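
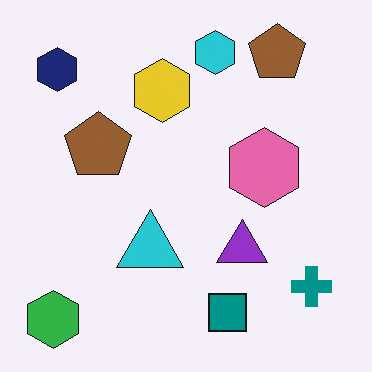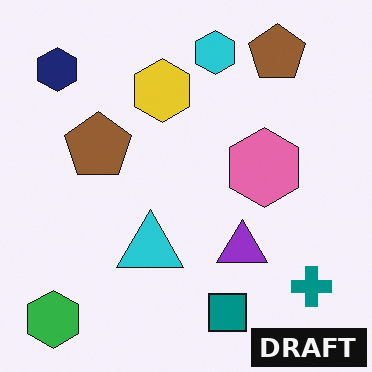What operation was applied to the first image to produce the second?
The image was watermarked with the text "DRAFT" in the lower-right corner.

A dark label reading "DRAFT" appears in the lower-right corner.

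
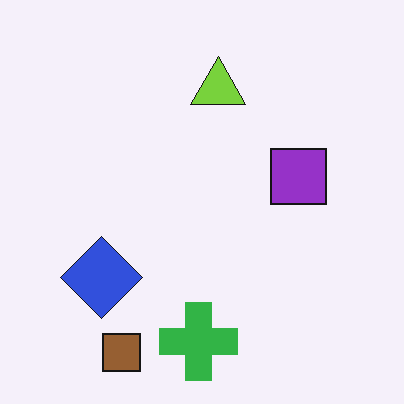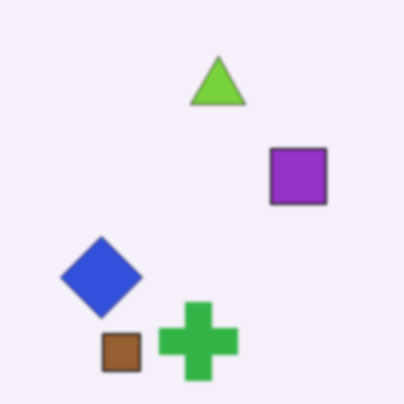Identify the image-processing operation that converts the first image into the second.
This is the original image slightly softened.

Shape edges and outlines are uniformly softened across the whole image.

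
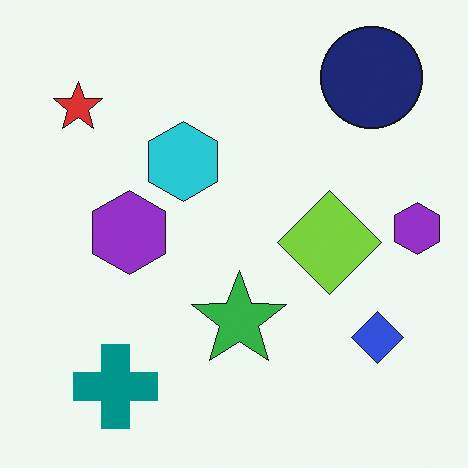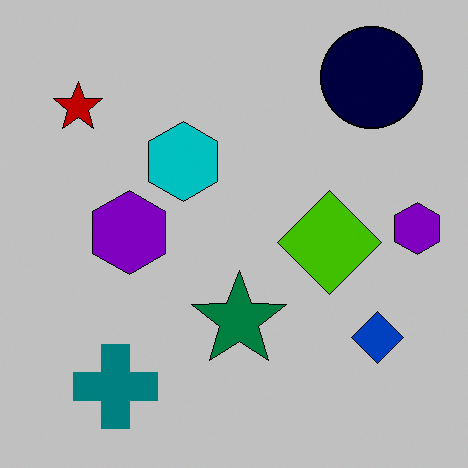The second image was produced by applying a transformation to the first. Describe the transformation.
The image was heavily posterized to just a handful of flat colors.

Each flat color has snapped to a coarser quantized level — most visibly, the near-white background has dropped to a flat grey.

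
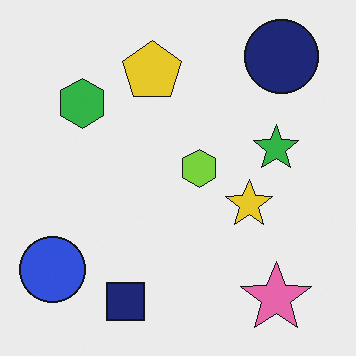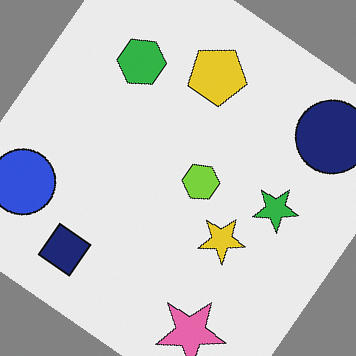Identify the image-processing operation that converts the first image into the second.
The second image is the first rotated clockwise by a large amount — several tens of degrees.

Every shape is tilted by the same angle and the image corners show triangular fill wedges — a whole-image rotation by a non-right angle.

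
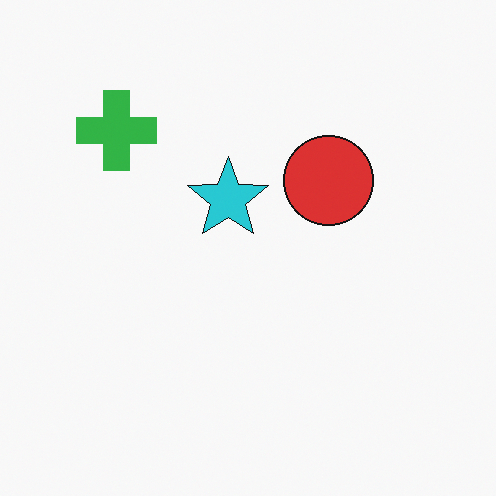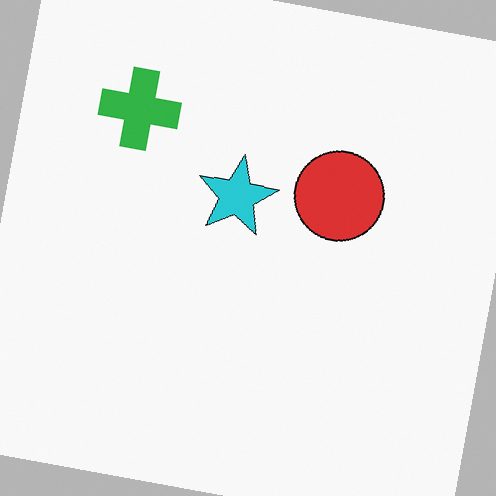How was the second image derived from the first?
The transformation is: rotated clockwise by a few degrees.

Every shape is tilted by the same angle and the image corners show triangular fill wedges — a whole-image rotation by a non-right angle.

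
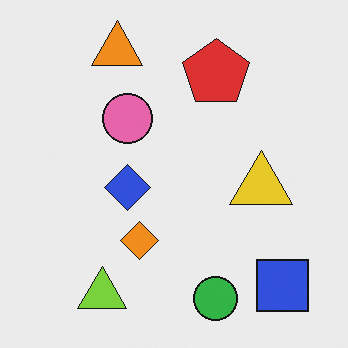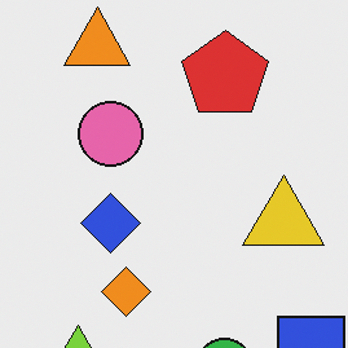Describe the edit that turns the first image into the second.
The image was cropped to a modestly smaller region and rescaled.

The visible shapes are larger and the field of view is narrower; shapes near the original edges may be partly or wholly outside the frame — a crop-and-rescale.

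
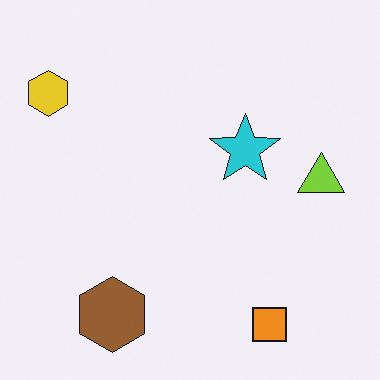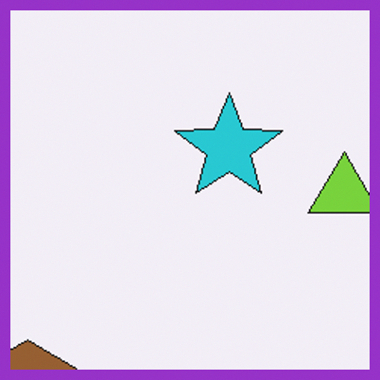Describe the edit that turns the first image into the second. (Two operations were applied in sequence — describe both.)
The second image is the first cropped slightly and scaled back up, then framed with a purple border.

The visible shapes are larger and the field of view is narrower; shapes near the original edges may be partly or wholly outside the frame — a crop-and-rescale. A solid purple frame runs around the edge of the second image, with the content slightly shrunk inside it.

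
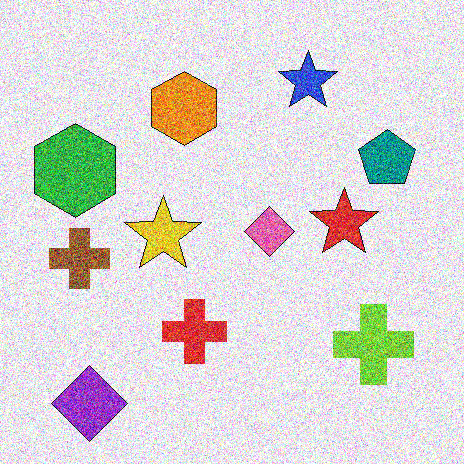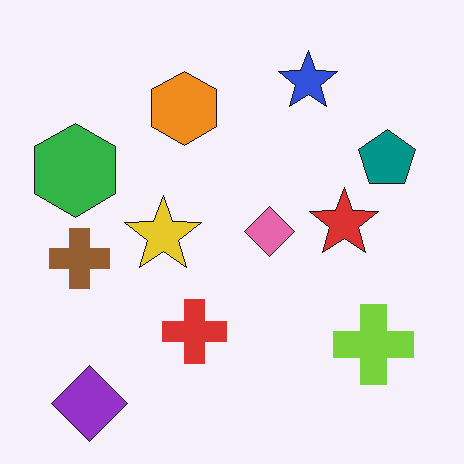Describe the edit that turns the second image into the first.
It was degraded with a thick layer of grain.

Random speckle covers the whole image, including the flat background.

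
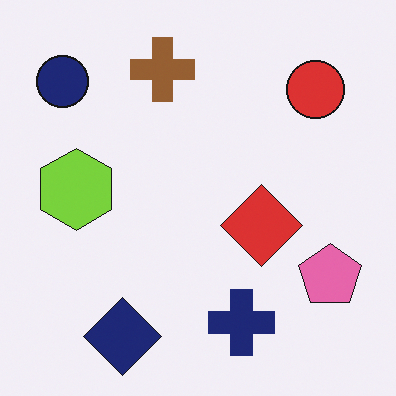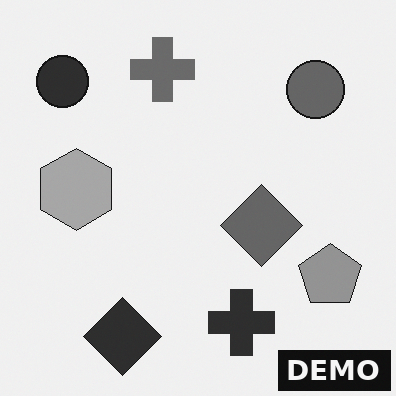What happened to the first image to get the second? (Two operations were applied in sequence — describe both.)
The second image is the first converted to grayscale, then watermarked with the text "DEMO" in the lower-right corner.

All color is removed — every shape is now a shade of grey. A dark label reading "DEMO" appears in the lower-right corner.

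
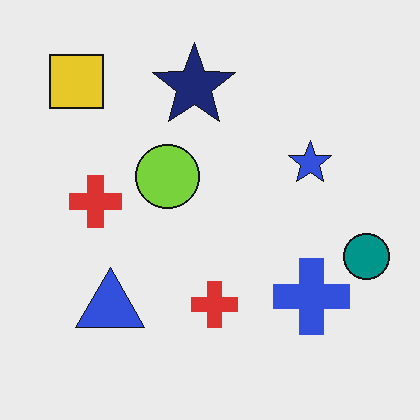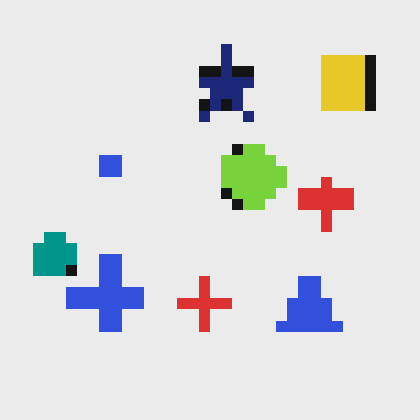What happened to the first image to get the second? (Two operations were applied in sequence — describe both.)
The image was flipped horizontally (left ↔ right), then heavily pixelated into large blocks.

The teal circle is in the right of the first image and the left of the second — shapes on opposite sides of the vertical midline have swapped in a mirror flip. Shapes are reduced to large square blocks; fine edges and outlines are lost — a downscale-then-upscale (mosaic) effect.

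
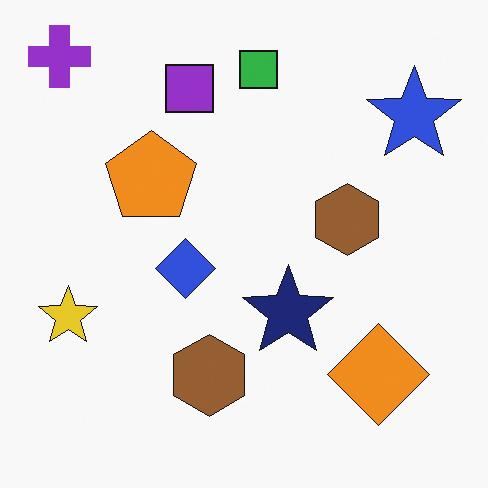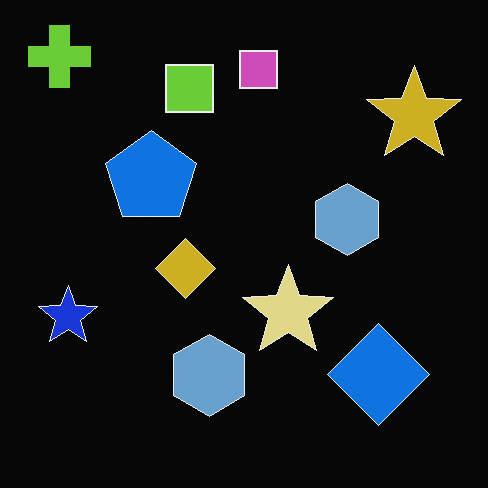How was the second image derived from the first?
Color-inverted (negative).

The light background has become dark and every shape's color is its complement — a photographic negative.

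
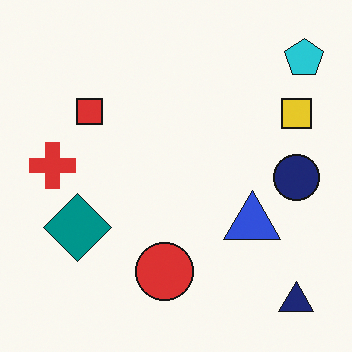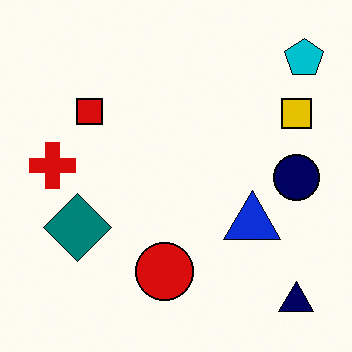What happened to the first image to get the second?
This is the original image given slightly increased contrast.

Tones are pushed away from mid-grey across the whole image — a global contrast change.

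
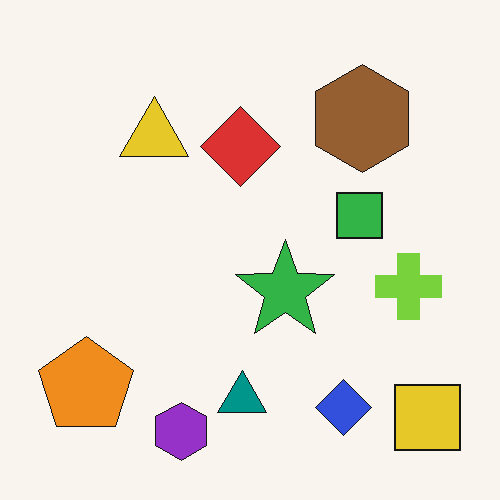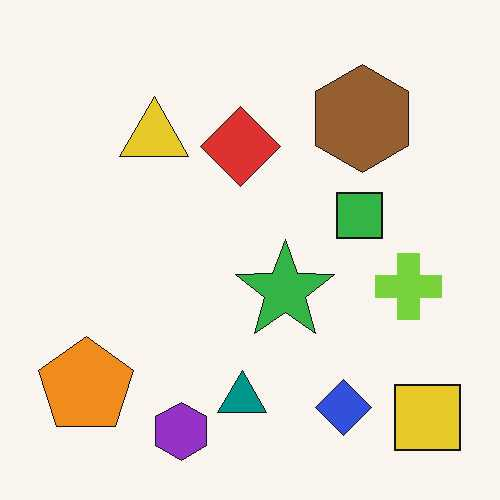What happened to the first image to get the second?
The transformation is: JPEG-compressed with visible artifacts.

Blocky 8×8 compression artifacts appear around shape edges and the flat background shows ringing — characteristic JPEG degradation.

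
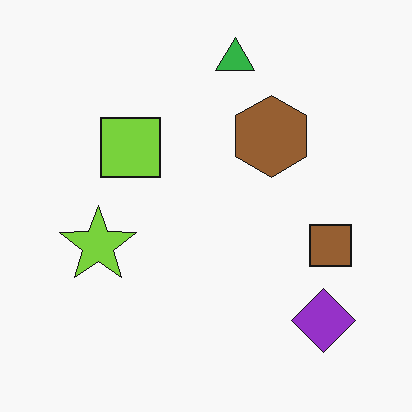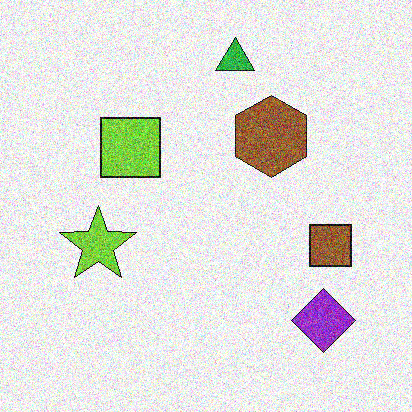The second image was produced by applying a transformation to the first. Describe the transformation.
Degraded with heavy additive noise.

Random speckle covers the whole image, including the flat background.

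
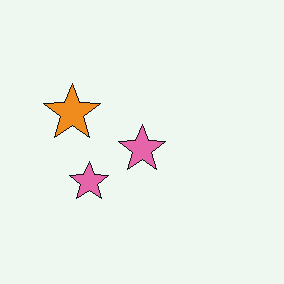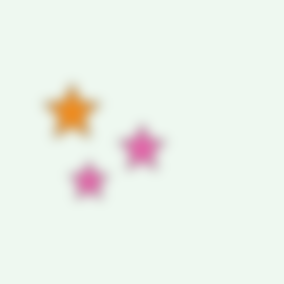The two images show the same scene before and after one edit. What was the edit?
The second image is the first strongly gaussian-blurred.

Shape edges and outlines are uniformly softened across the whole image.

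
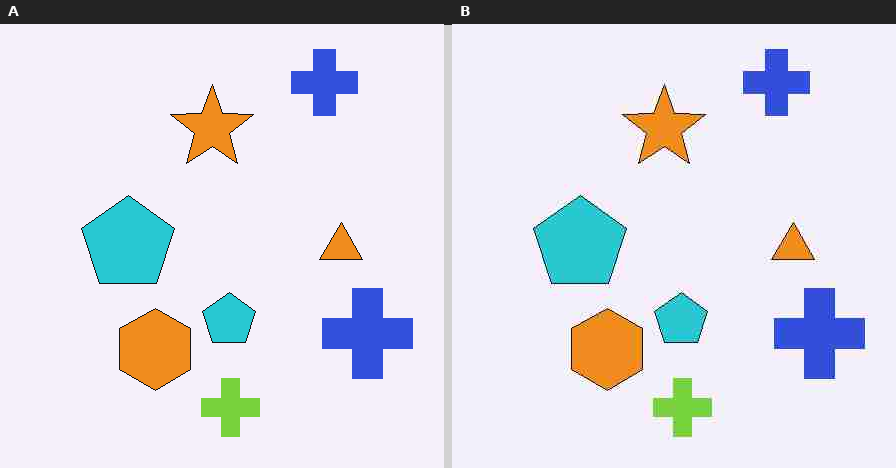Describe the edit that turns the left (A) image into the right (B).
It was degraded with heavy JPEG compression.

Blocky 8×8 compression artifacts appear around shape edges and the flat background shows ringing — characteristic JPEG degradation.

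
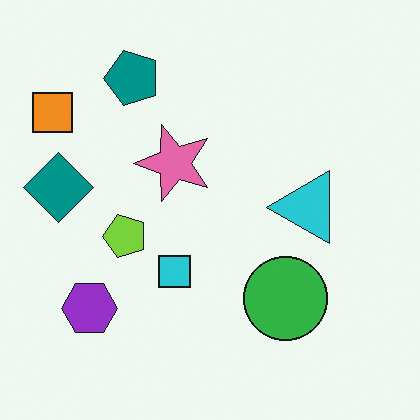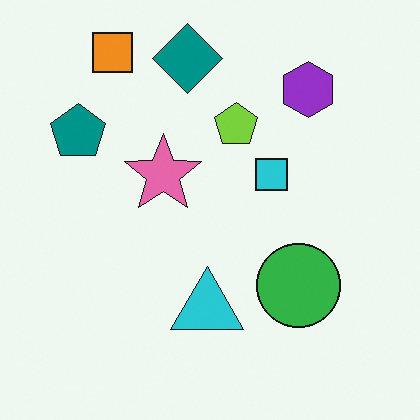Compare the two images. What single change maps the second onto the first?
Transposed (reflected across the top-left ↔ bottom-right diagonal).

Shapes have swapped their row and column positions — what was in the top-right is now in the bottom-left — a diagonal reflection.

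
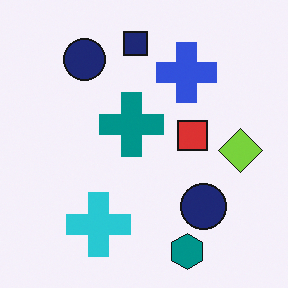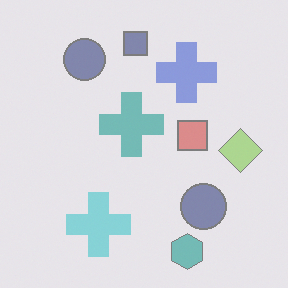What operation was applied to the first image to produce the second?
It was washed out (contrast reduced).

Tones are pushed toward mid-grey across the whole image — a global contrast change.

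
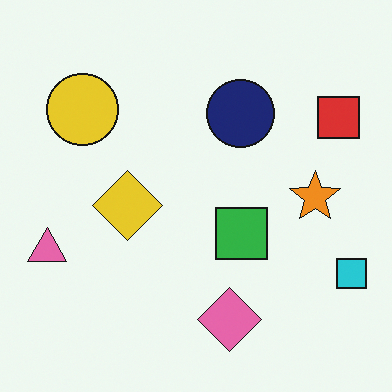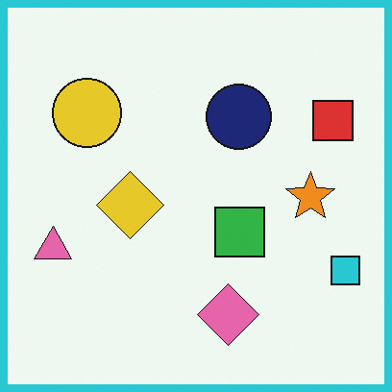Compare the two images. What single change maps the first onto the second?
Framed with a cyan border.

A solid cyan frame runs around the edge of the second image, with the content slightly shrunk inside it.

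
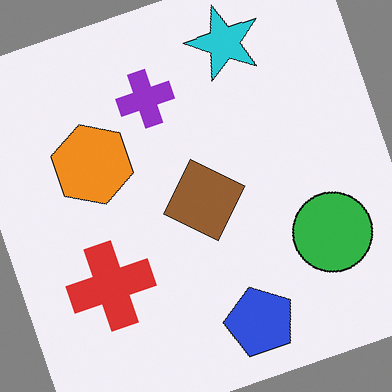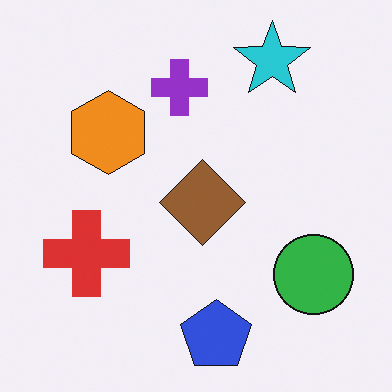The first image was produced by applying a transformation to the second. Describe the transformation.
Rotated counter-clockwise by a clearly visible amount.

Every shape is tilted by the same angle and the image corners show triangular fill wedges — a whole-image rotation by a non-right angle.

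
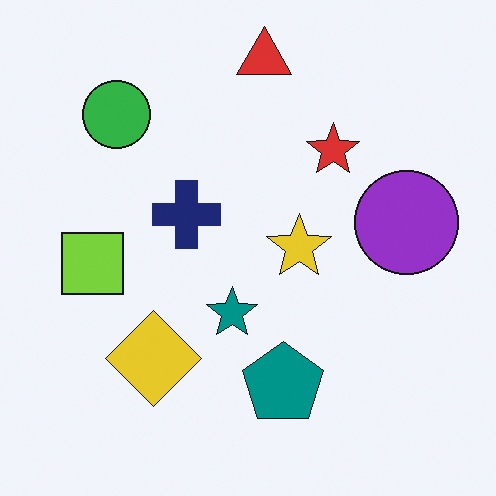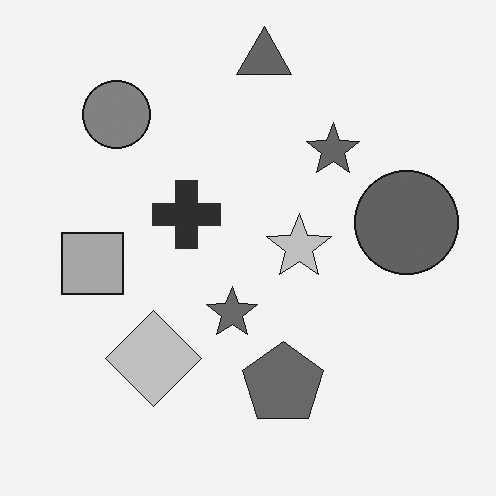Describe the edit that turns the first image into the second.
The image was converted to grayscale.

All color is removed — every shape is now a shade of grey.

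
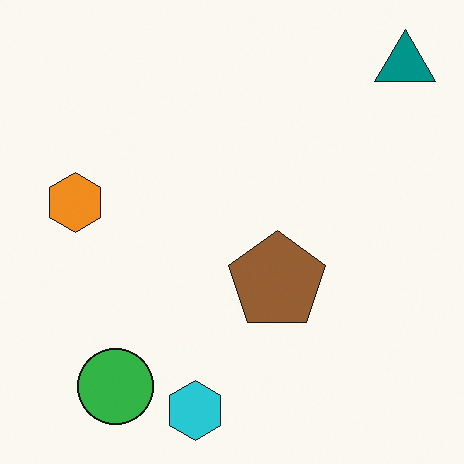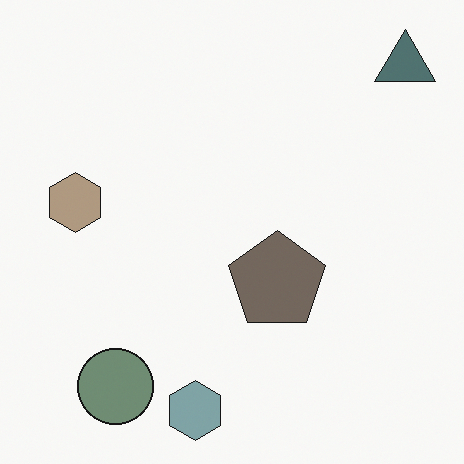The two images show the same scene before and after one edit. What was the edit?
This is the original image heavily desaturated.

All colors are more muted and greyish — a global saturation change.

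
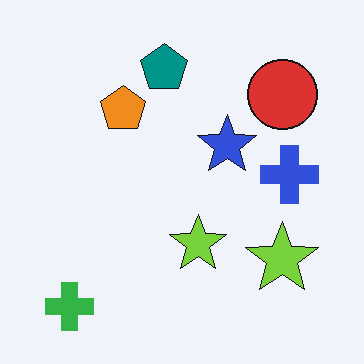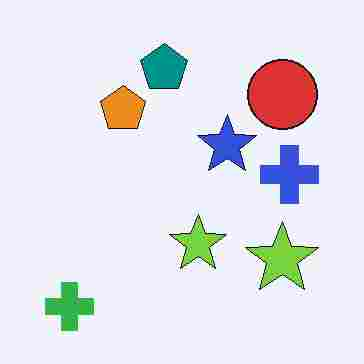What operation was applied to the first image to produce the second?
This is the original image heavily JPEG-compressed with obvious blocking artifacts.

Blocky 8×8 compression artifacts appear around shape edges and the flat background shows ringing — characteristic JPEG degradation.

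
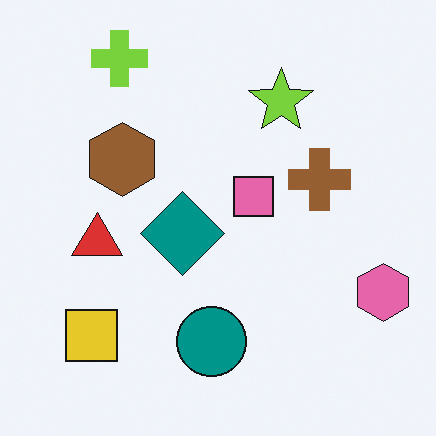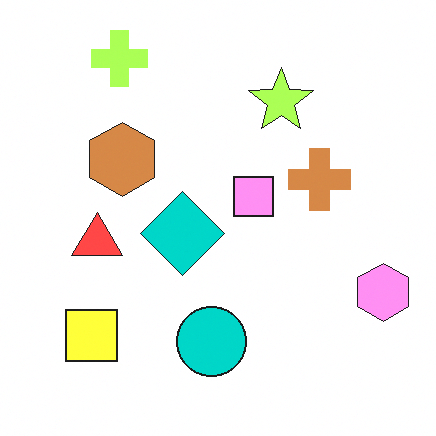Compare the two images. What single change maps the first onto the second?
This is the original image substantially brightened.

Every pixel — background and shapes alike — is uniformly brightened.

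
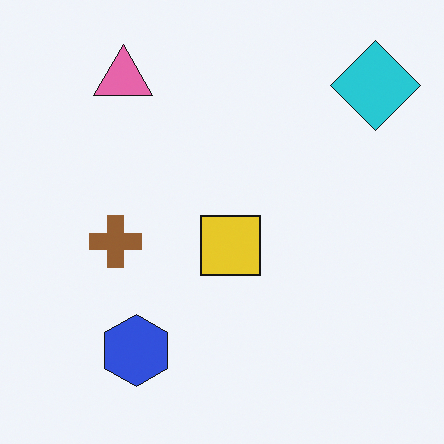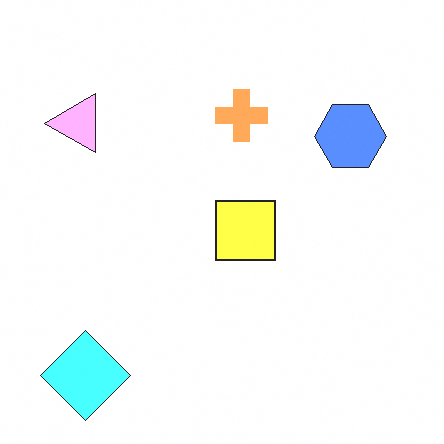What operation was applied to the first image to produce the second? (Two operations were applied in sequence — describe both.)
The second image is the first noticeably brightened, then transposed (reflected across the top-left ↔ bottom-right diagonal).

Every pixel — background and shapes alike — is uniformly brightened. Shapes have swapped their row and column positions — what was in the top-right is now in the bottom-left — a diagonal reflection.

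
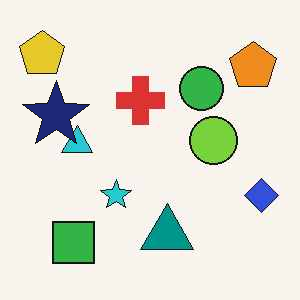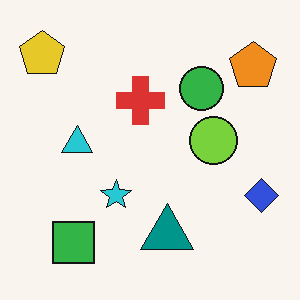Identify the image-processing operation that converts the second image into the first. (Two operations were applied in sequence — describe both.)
The image was given moderate JPEG compression, then overlaid with an additional navy star.

Blocky 8×8 compression artifacts appear around shape edges and the flat background shows ringing — characteristic JPEG degradation. A navy star appears in the first image that is absent from the second.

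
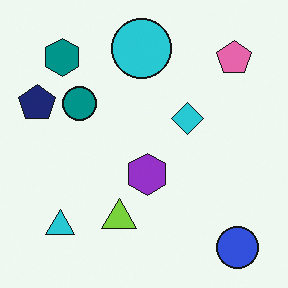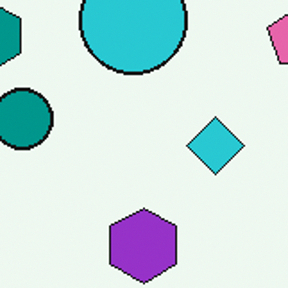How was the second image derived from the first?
This is the original image cropped to a noticeably smaller region and rescaled.

The visible shapes are larger and the field of view is narrower; shapes near the original edges may be partly or wholly outside the frame — a crop-and-rescale.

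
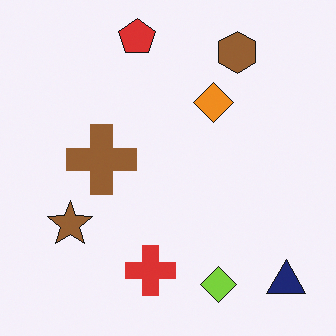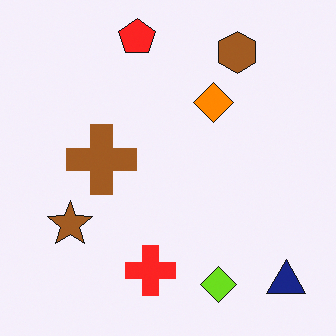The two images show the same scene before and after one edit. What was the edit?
The second image is the first slightly oversaturated.

All colors are more vivid — a global saturation change.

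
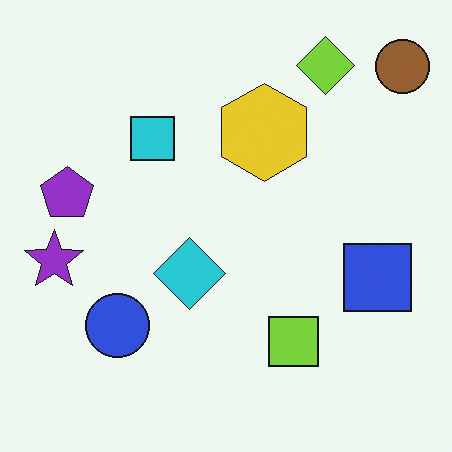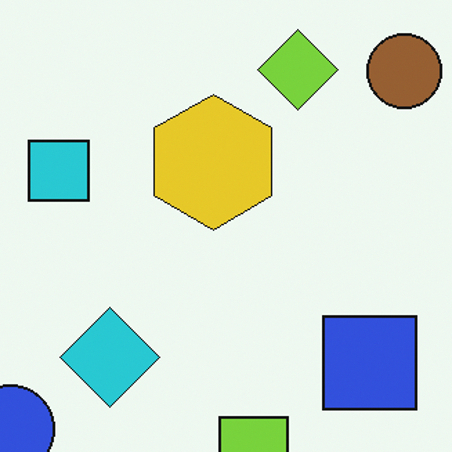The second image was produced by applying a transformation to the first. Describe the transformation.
This is the original image cropped to a modestly smaller region and rescaled.

The visible shapes are larger and the field of view is narrower; shapes near the original edges may be partly or wholly outside the frame — a crop-and-rescale.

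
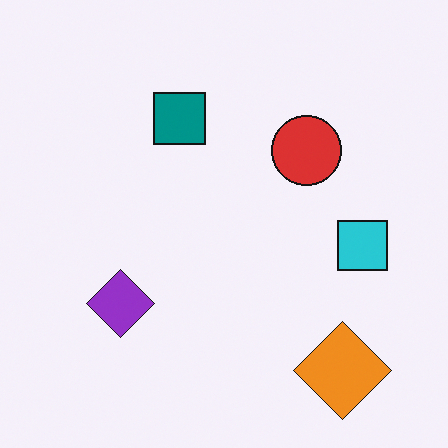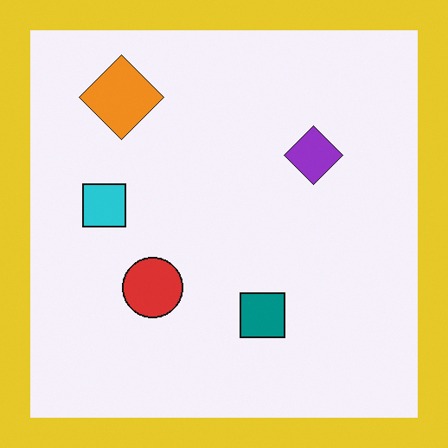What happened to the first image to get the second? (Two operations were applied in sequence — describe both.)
The transformation is: rotated 180°, then framed with a yellow border.

The orange diamond sits in the bottom-right of the first image and the top-left of the second — consistent with a whole-image 180° rotation. A solid yellow frame runs around the edge of the second image, with the content slightly shrunk inside it.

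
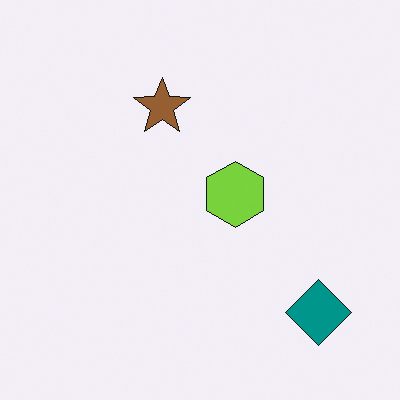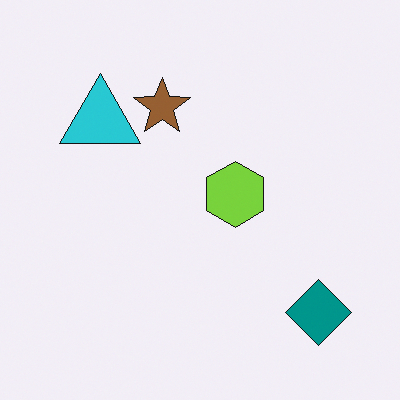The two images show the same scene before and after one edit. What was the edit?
This is the original image overlaid with an additional cyan triangle.

A cyan triangle appears in the second image that is absent from the first.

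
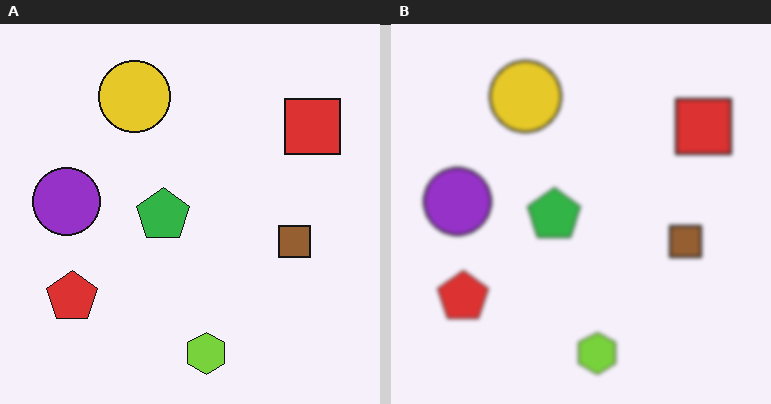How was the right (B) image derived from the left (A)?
The transformation is: slightly softened.

Shape edges and outlines are uniformly softened across the whole image.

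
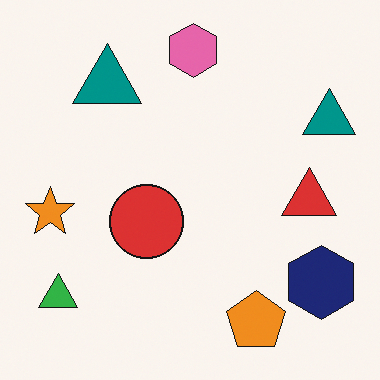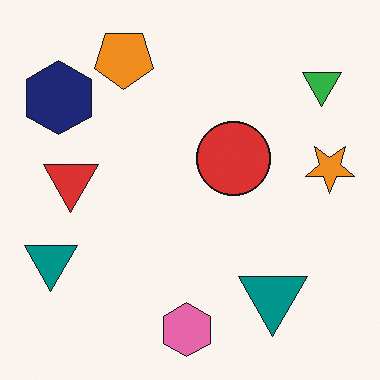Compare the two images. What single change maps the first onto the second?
Rotated 180°.

The green triangle sits in the bottom-left of the first image and the top-right of the second — consistent with a whole-image 180° rotation.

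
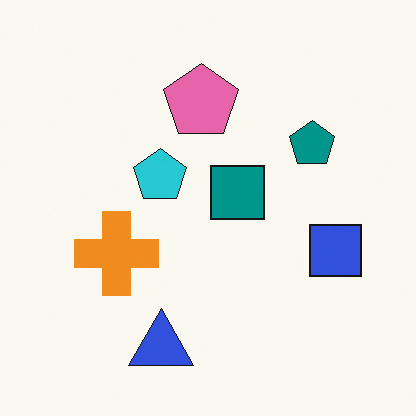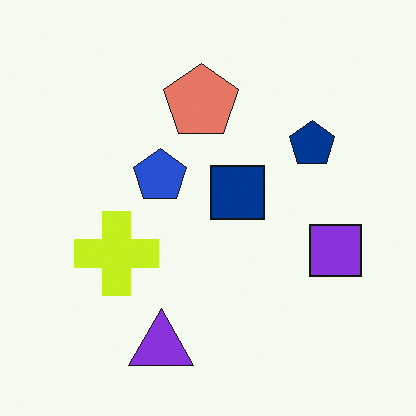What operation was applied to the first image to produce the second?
The transformation is: hue-shifted by a small amount.

Every shape's color has rotated by the same amount around the hue wheel — a uniform hue shift.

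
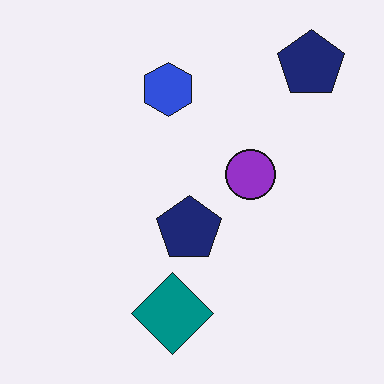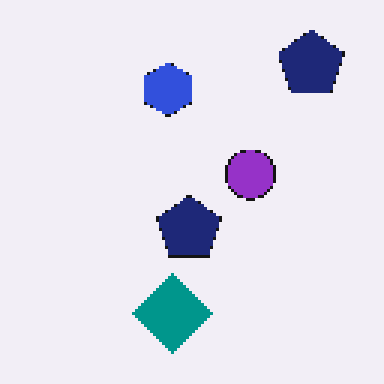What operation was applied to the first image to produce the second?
The transformation is: mildly pixelated.

Shapes are reduced to large square blocks; fine edges and outlines are lost — a downscale-then-upscale (mosaic) effect.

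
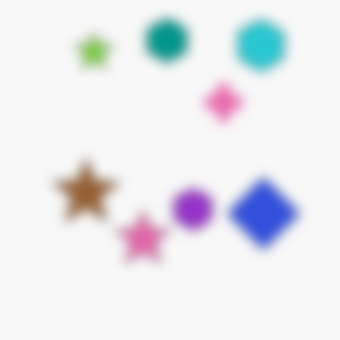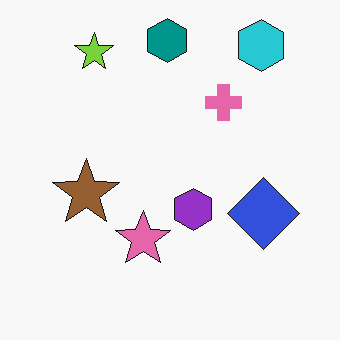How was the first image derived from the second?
The transformation is: heavily blurred.

Shape edges and outlines are uniformly softened across the whole image.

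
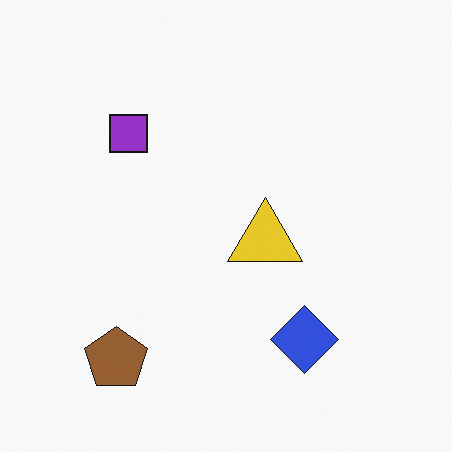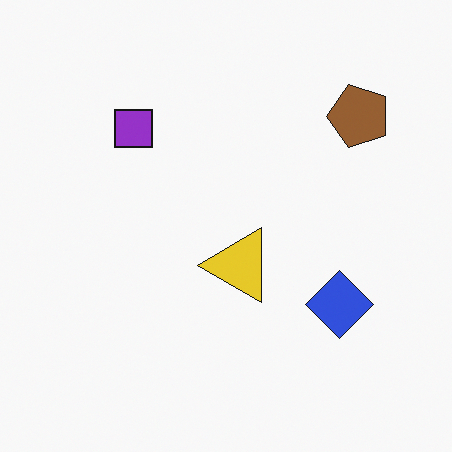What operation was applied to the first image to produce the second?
Transposed (reflected across the top-left ↔ bottom-right diagonal).

Shapes have swapped their row and column positions — what was in the top-right is now in the bottom-left — a diagonal reflection.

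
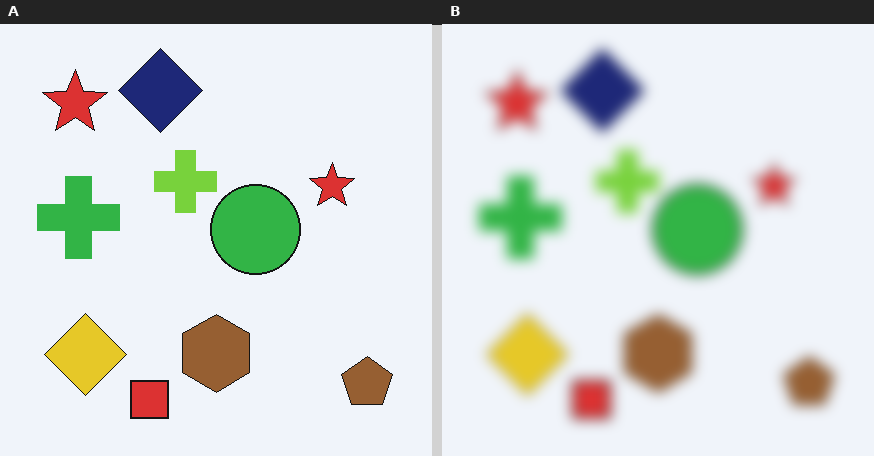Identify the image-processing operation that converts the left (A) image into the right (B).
The right (B) image is the left (A) heavily blurred.

Shape edges and outlines are uniformly softened across the whole image.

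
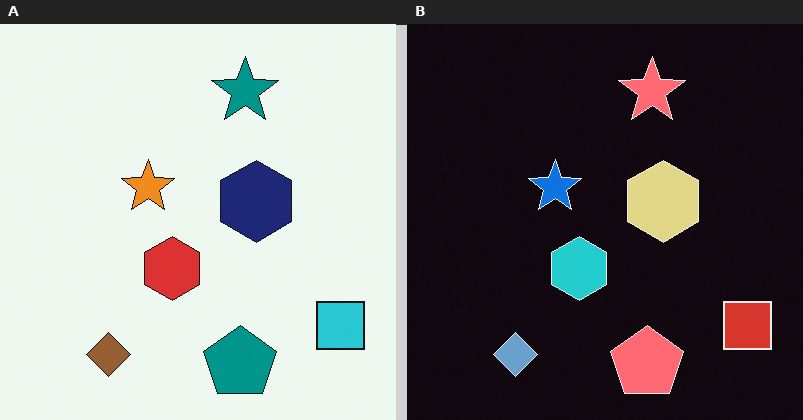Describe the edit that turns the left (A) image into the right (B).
The transformation is: color-inverted (negative).

The light background has become dark and every shape's color is its complement — a photographic negative.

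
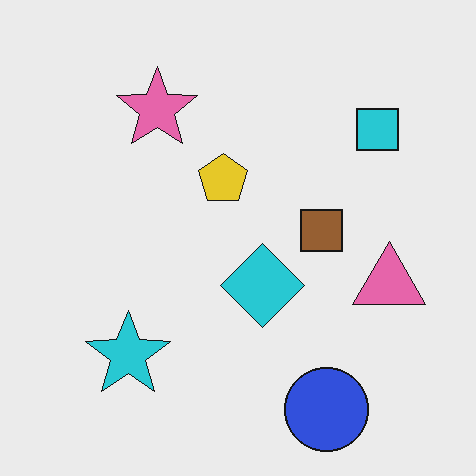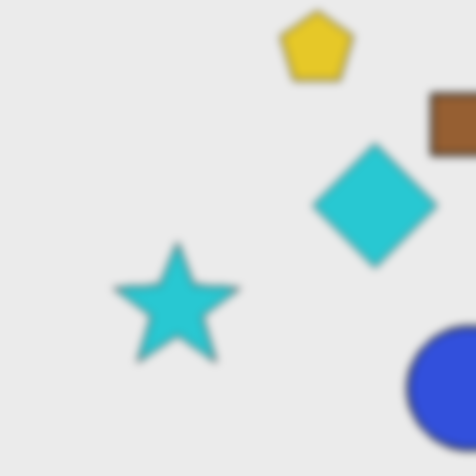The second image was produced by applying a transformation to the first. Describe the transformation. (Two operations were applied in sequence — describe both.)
The second image is the first cropped to a modestly smaller region and rescaled, then noticeably gaussian-blurred.

The visible shapes are larger and the field of view is narrower; shapes near the original edges may be partly or wholly outside the frame — a crop-and-rescale. Shape edges and outlines are uniformly softened across the whole image.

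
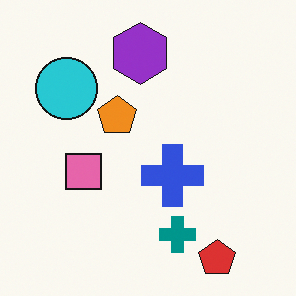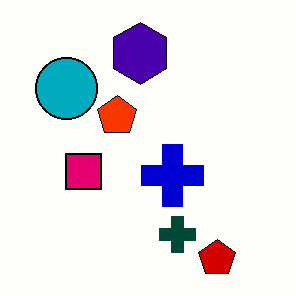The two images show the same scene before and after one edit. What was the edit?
Given much higher contrast.

Tones are pushed away from mid-grey across the whole image — a global contrast change.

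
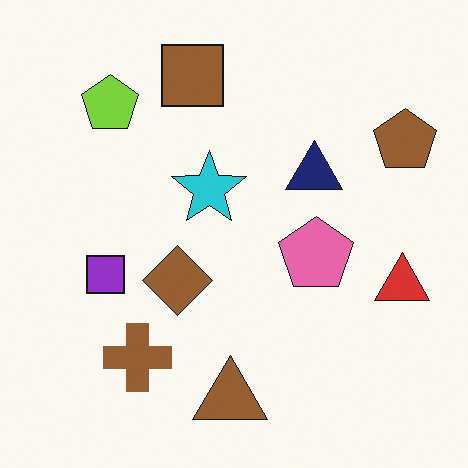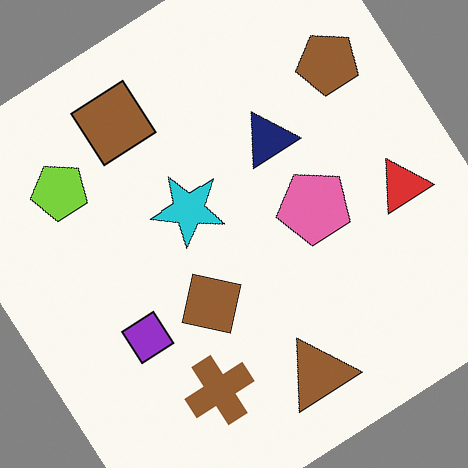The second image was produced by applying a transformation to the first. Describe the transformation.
Rotated counter-clockwise by a large amount — several tens of degrees.

Every shape is tilted by the same angle and the image corners show triangular fill wedges — a whole-image rotation by a non-right angle.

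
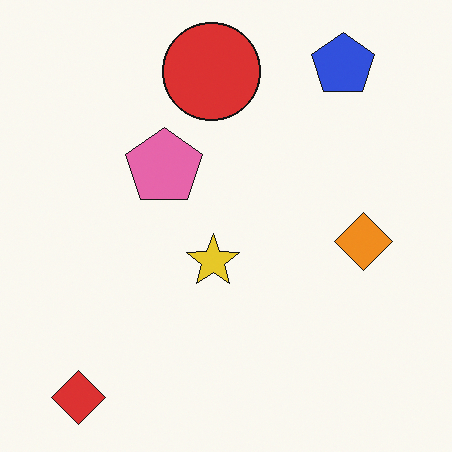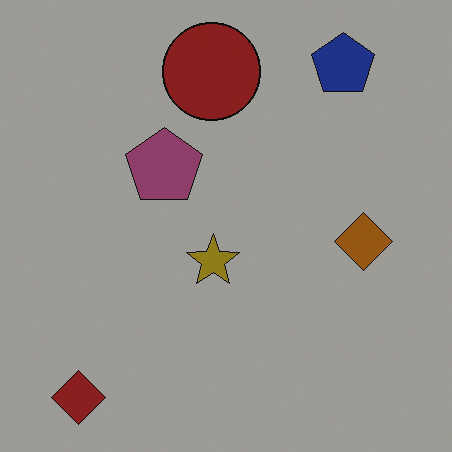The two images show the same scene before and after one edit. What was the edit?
Substantially darkened.

Every pixel — background and shapes alike — is uniformly darkened.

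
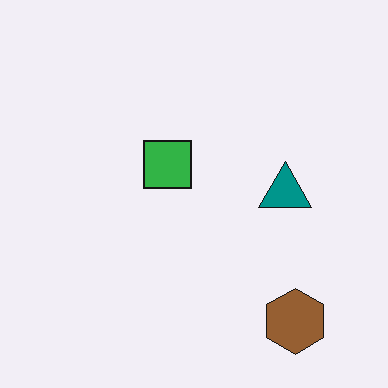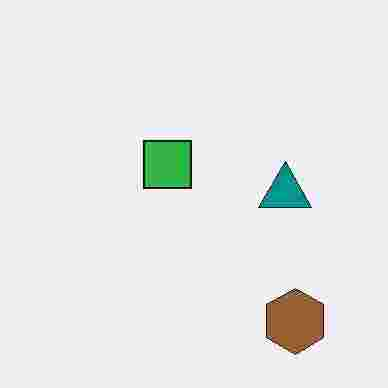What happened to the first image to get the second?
Degraded with heavy JPEG compression.

Blocky 8×8 compression artifacts appear around shape edges and the flat background shows ringing — characteristic JPEG degradation.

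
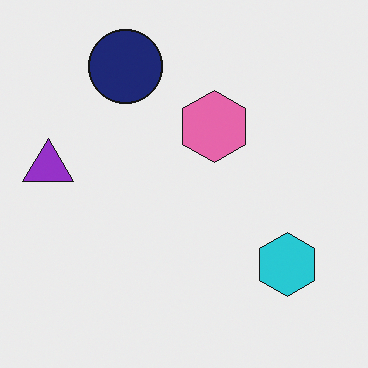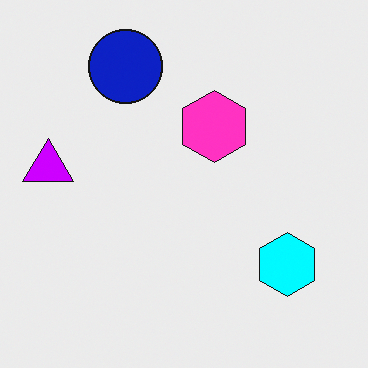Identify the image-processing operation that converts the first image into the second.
The image was heavily oversaturated.

All colors are more vivid — a global saturation change.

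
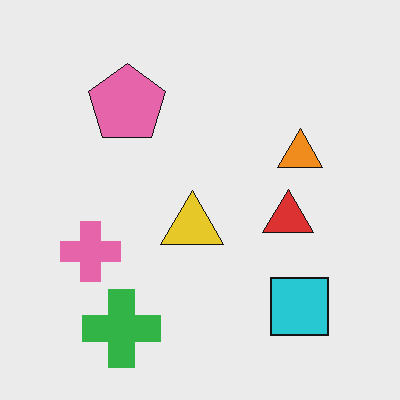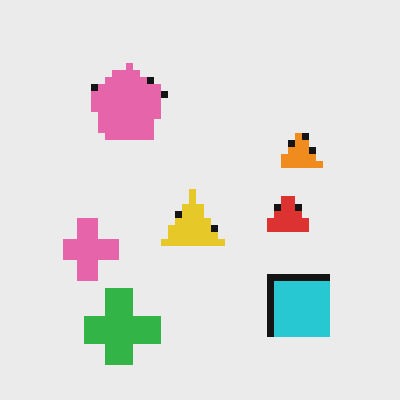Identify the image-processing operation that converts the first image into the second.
Moderately pixelated.

Shapes are reduced to large square blocks; fine edges and outlines are lost — a downscale-then-upscale (mosaic) effect.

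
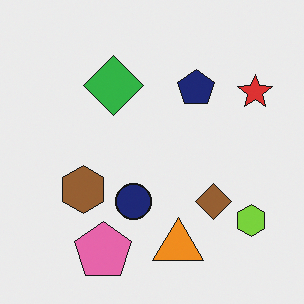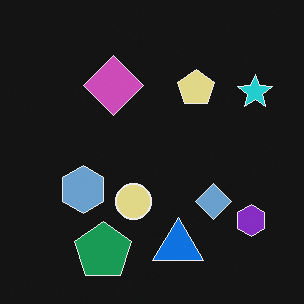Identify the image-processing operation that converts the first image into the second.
The transformation is: color-inverted (negative).

The light background has become dark and every shape's color is its complement — a photographic negative.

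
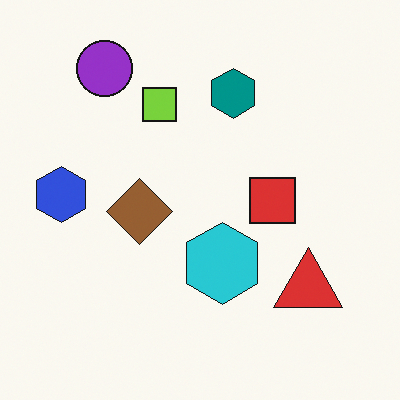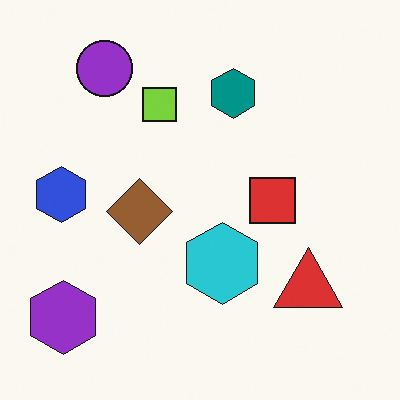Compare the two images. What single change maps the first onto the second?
The image was overlaid with an additional purple hexagon.

A purple hexagon appears in the second image that is absent from the first.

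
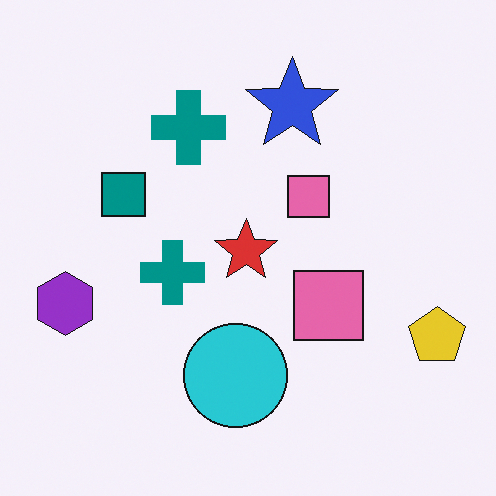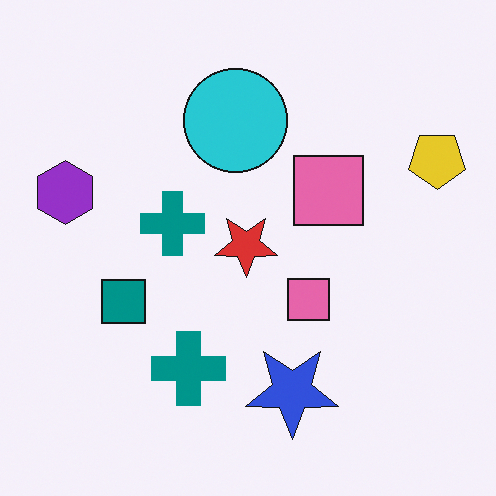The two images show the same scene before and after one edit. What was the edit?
It was flipped vertically (top ↔ bottom).

The blue star is in the top of the first image and the bottom of the second — shapes on opposite sides of the horizontal midline have swapped in a mirror flip.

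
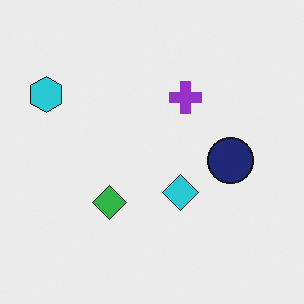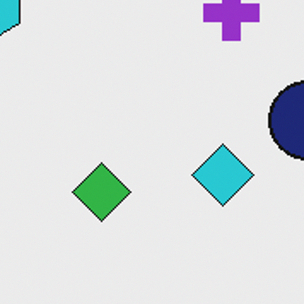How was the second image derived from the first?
It was cropped to a noticeably smaller region and rescaled.

The visible shapes are larger and the field of view is narrower; shapes near the original edges may be partly or wholly outside the frame — a crop-and-rescale.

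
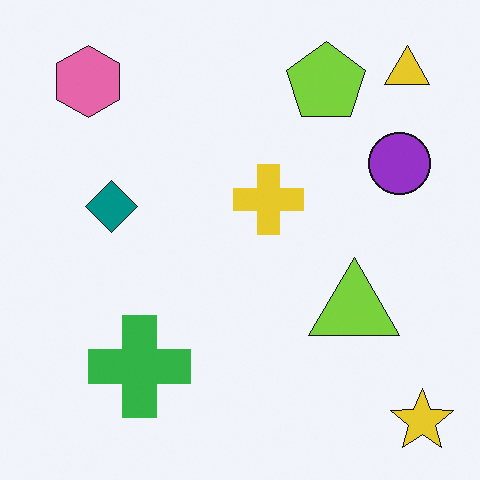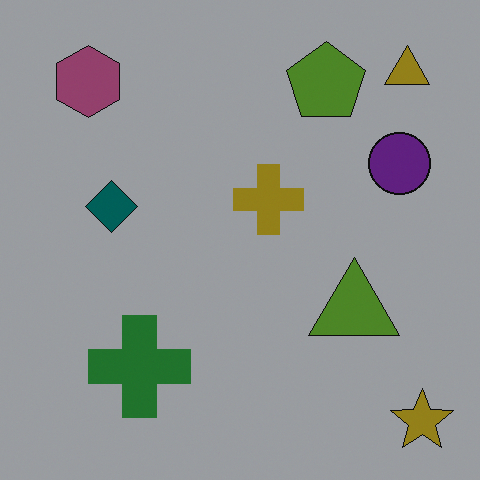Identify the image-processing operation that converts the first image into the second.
This is the original image substantially darkened.

Every pixel — background and shapes alike — is uniformly darkened.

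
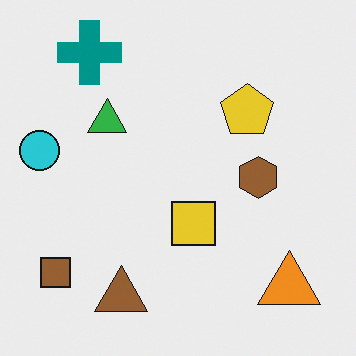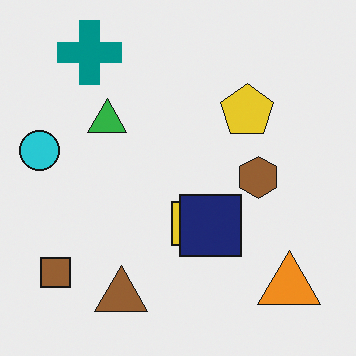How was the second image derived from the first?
The second image is the first overlaid with an additional navy square.

A navy square appears in the second image that is absent from the first.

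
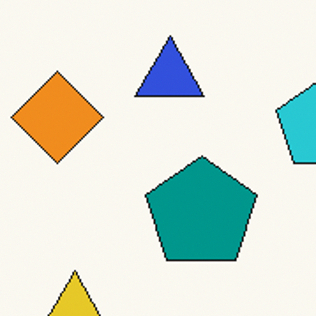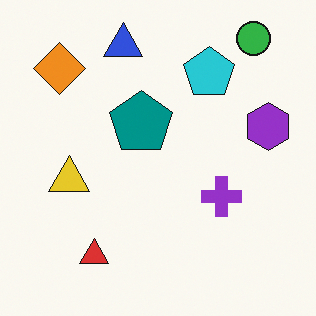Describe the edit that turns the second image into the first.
The transformation is: cropped tightly and scaled back up.

The visible shapes are larger and the field of view is narrower; shapes near the original edges may be partly or wholly outside the frame — a crop-and-rescale.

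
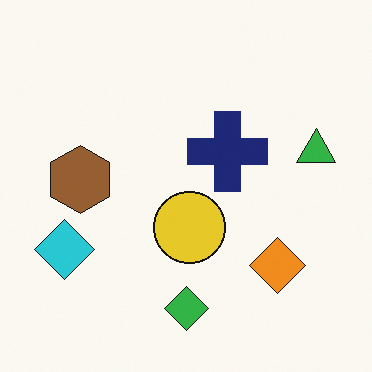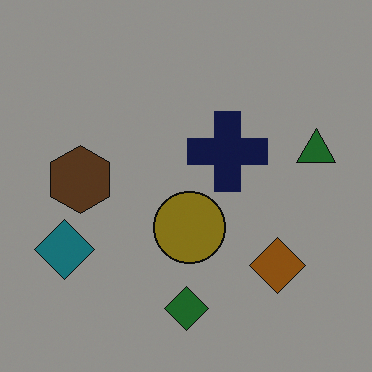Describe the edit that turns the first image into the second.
Darkened a lot.

Every pixel — background and shapes alike — is uniformly darkened.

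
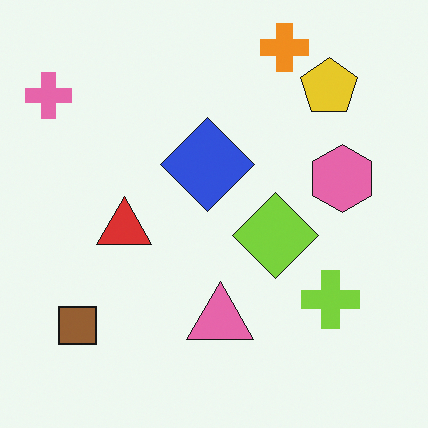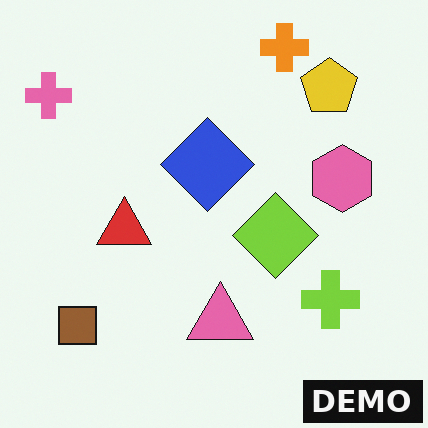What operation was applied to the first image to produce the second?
The image was watermarked with the text "DEMO" in the lower-right corner.

A dark label reading "DEMO" appears in the lower-right corner.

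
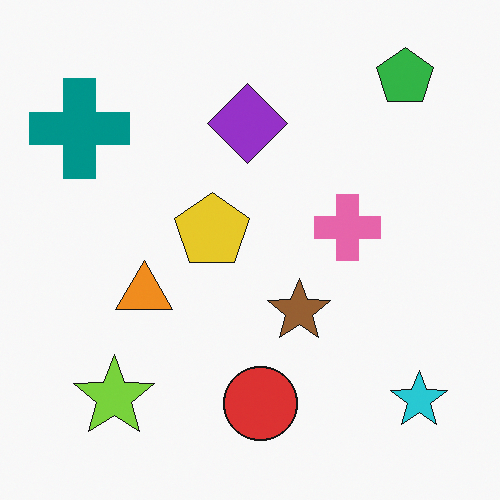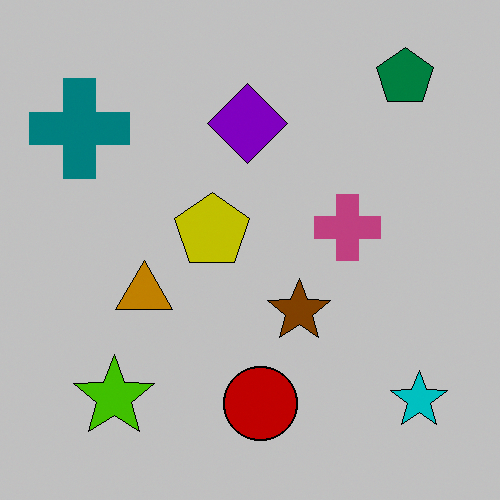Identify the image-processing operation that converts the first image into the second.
It was heavily posterized to just a handful of flat colors.

Each flat color has snapped to a coarser quantized level — most visibly, the near-white background has dropped to a flat grey.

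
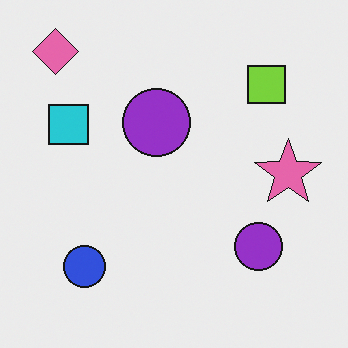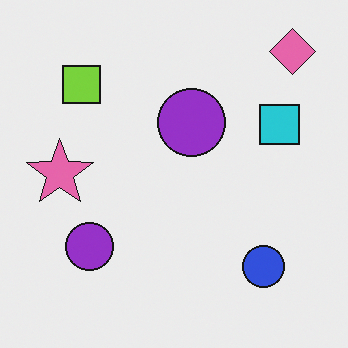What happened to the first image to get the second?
The second image is the first flipped horizontally (left ↔ right).

The pink diamond is in the top-left of the first image and the top-right of the second — shapes on opposite sides of the vertical midline have swapped in a mirror flip.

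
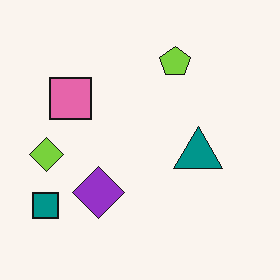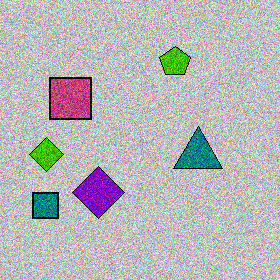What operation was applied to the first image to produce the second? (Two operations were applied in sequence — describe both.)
This is the original image aggressively posterized, then degraded with a thick layer of grain.

Each flat color has snapped to a coarser quantized level — most visibly, the near-white background has dropped to a flat grey. Random speckle covers the whole image, including the flat background.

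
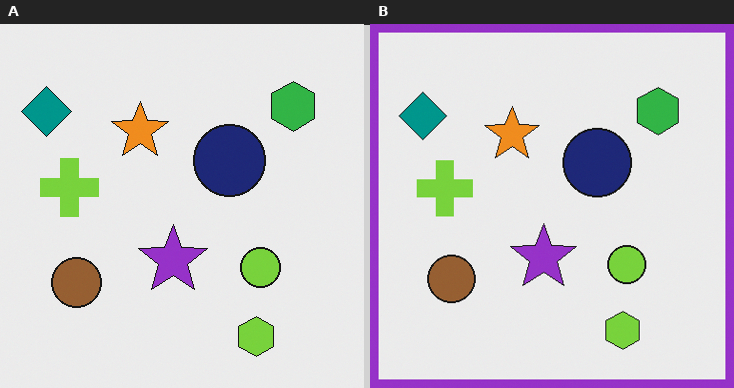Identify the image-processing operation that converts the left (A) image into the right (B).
It was framed with a purple border.

A solid purple frame runs around the edge of the right (B) image, with the content slightly shrunk inside it.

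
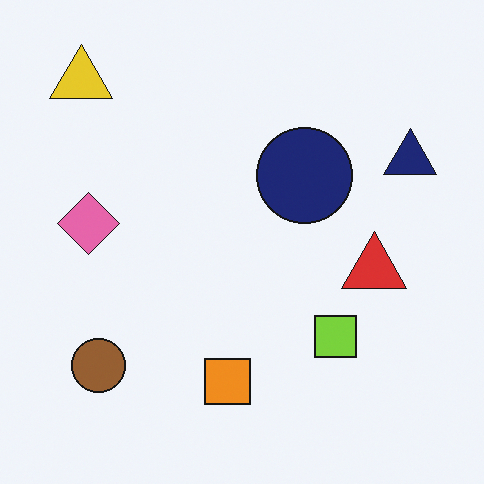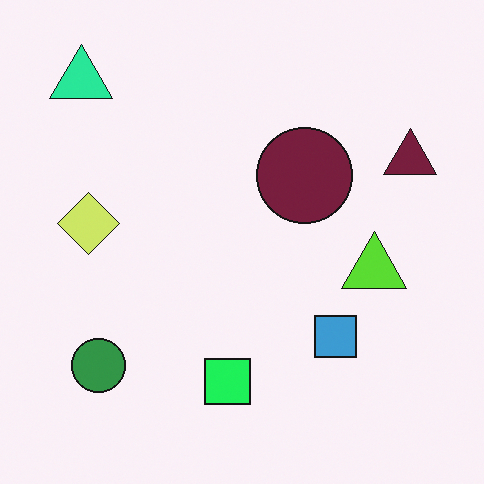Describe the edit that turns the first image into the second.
The image was hue-shifted by a moderate amount.

Every shape's color has rotated by the same amount around the hue wheel — a uniform hue shift.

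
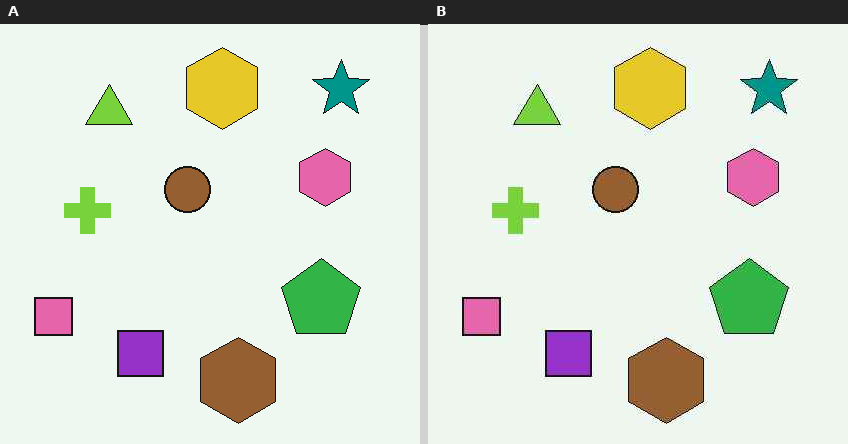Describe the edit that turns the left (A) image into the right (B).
The right (B) image is the left (A) JPEG-compressed with visible artifacts.

Blocky 8×8 compression artifacts appear around shape edges and the flat background shows ringing — characteristic JPEG degradation.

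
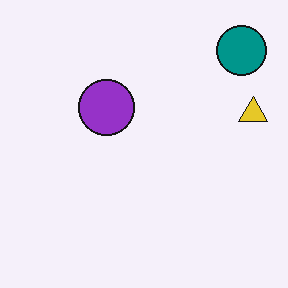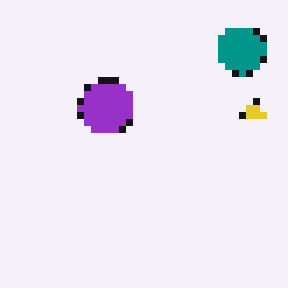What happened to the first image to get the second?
The second image is the first pixelated into visible square blocks.

Shapes are reduced to large square blocks; fine edges and outlines are lost — a downscale-then-upscale (mosaic) effect.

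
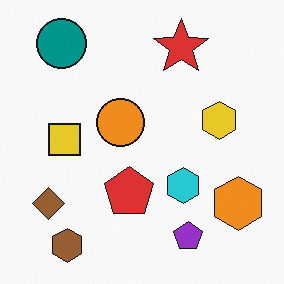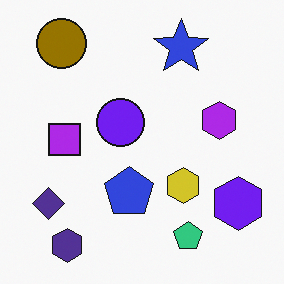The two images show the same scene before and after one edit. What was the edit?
The second image is the first hue-shifted through roughly half the color wheel.

Every shape's color has rotated by the same amount around the hue wheel — a uniform hue shift.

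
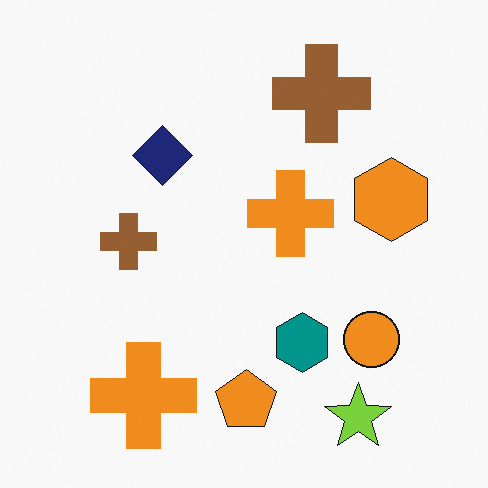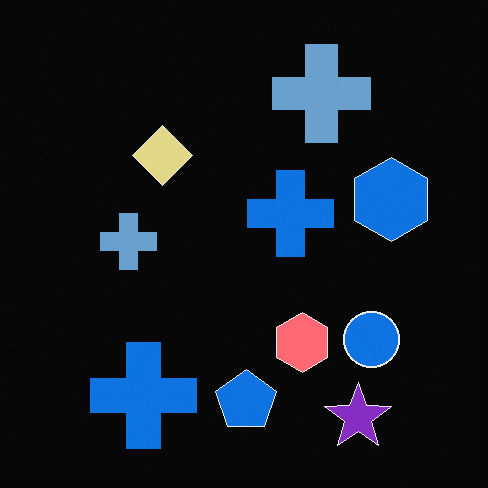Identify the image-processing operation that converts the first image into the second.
The second image is the first color-inverted (negative).

The light background has become dark and every shape's color is its complement — a photographic negative.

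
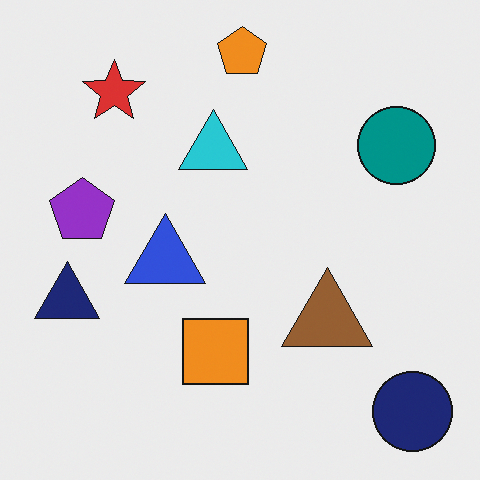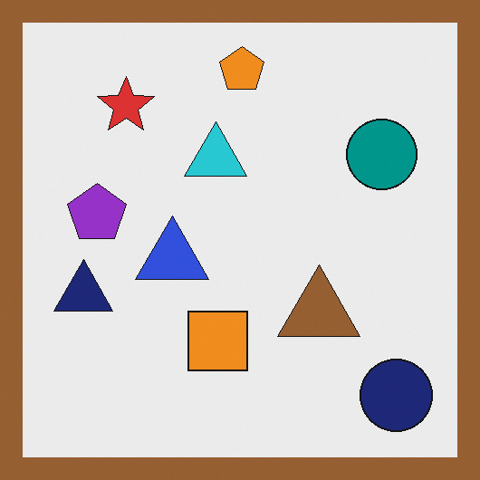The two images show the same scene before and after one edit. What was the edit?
Framed with a brown border.

A solid brown frame runs around the edge of the second image, with the content slightly shrunk inside it.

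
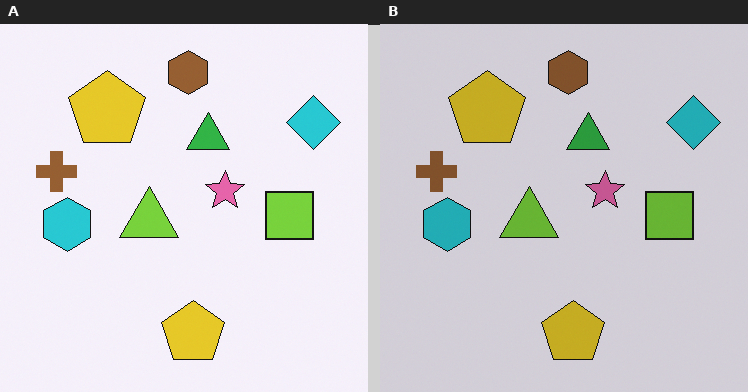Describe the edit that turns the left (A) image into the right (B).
It was darkened a little.

Every pixel — background and shapes alike — is uniformly darkened.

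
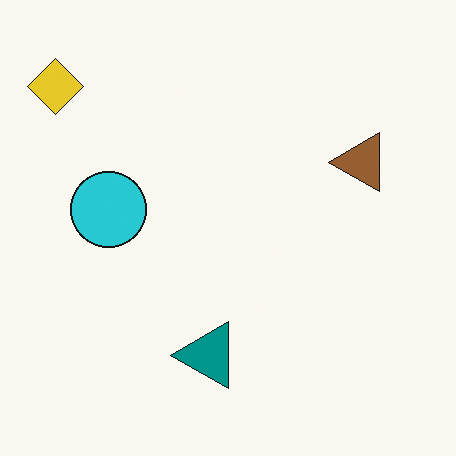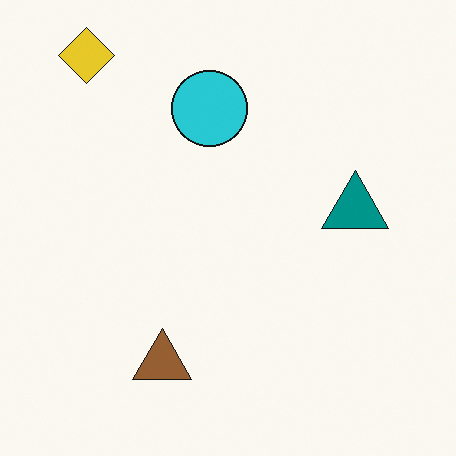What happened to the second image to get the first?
It was transposed (reflected across the top-left ↔ bottom-right diagonal).

Shapes have swapped their row and column positions — what was in the top-right is now in the bottom-left — a diagonal reflection.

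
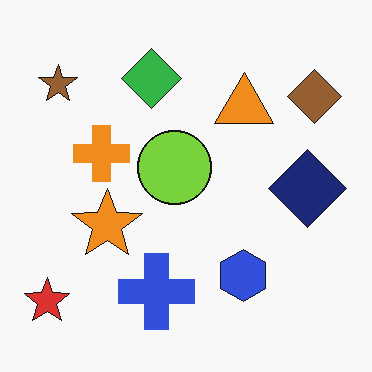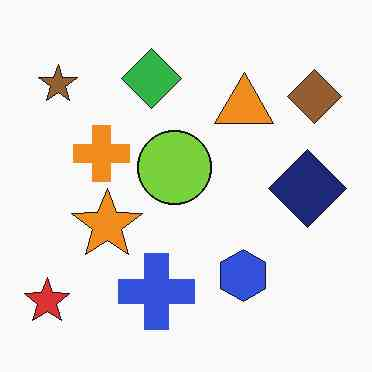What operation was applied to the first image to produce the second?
The second image is the first JPEG-compressed with visible artifacts.

Blocky 8×8 compression artifacts appear around shape edges and the flat background shows ringing — characteristic JPEG degradation.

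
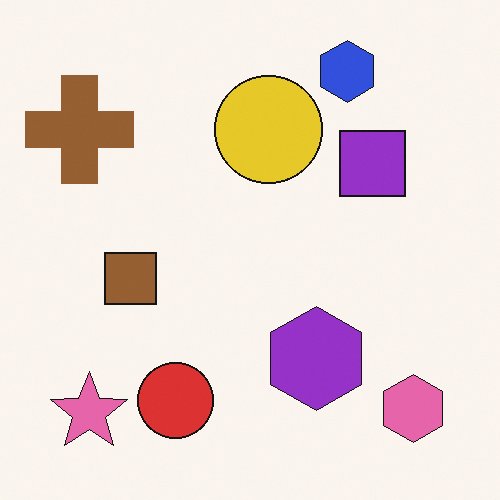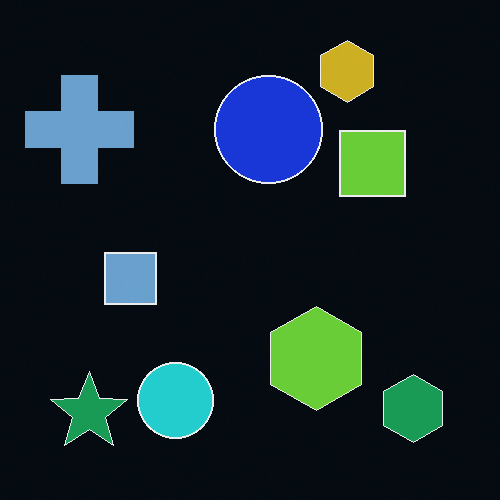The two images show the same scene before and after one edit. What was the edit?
This is the original image color-inverted (negative).

The light background has become dark and every shape's color is its complement — a photographic negative.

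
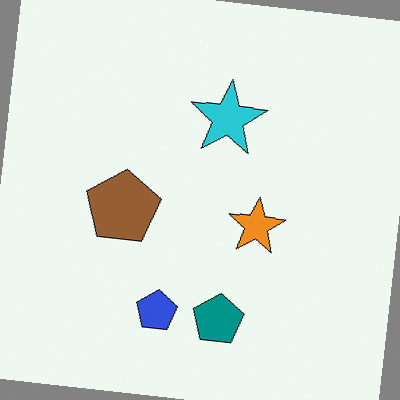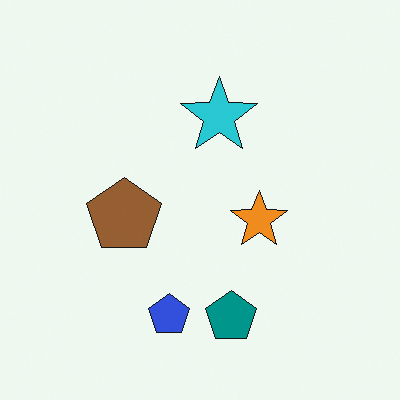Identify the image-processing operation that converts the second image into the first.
The image was rotated clockwise by a slight angle.

Every shape is tilted by the same angle and the image corners show triangular fill wedges — a whole-image rotation by a non-right angle.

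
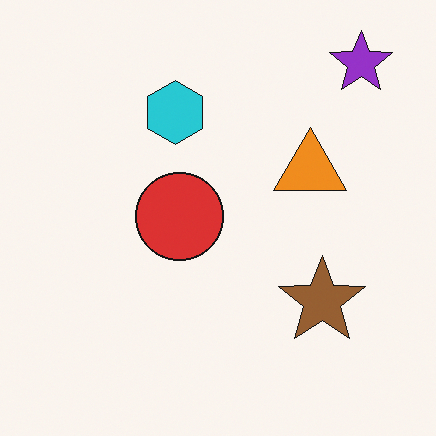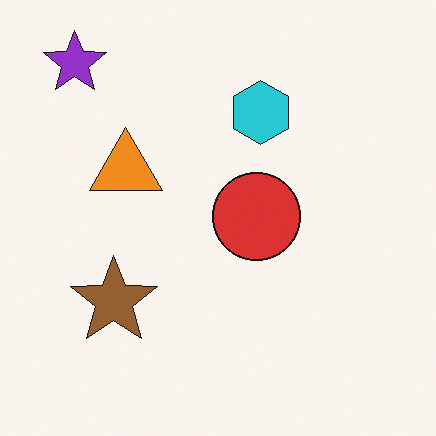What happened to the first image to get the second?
It was flipped horizontally (left ↔ right).

The purple star is in the top-right of the first image and the top-left of the second — shapes on opposite sides of the vertical midline have swapped in a mirror flip.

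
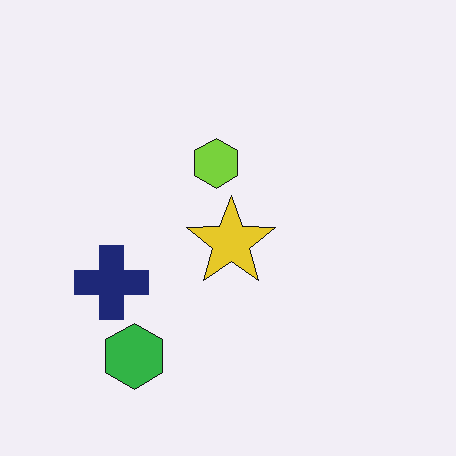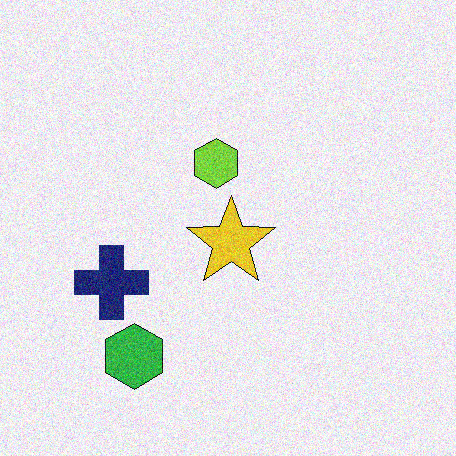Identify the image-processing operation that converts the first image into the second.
It was degraded with moderate additive noise.

Random speckle covers the whole image, including the flat background.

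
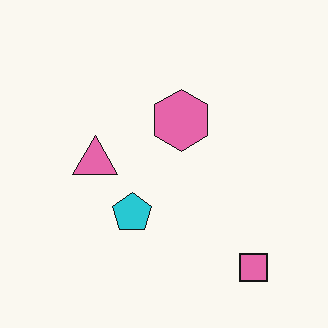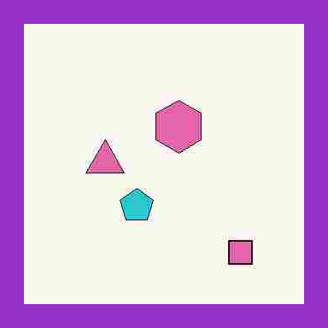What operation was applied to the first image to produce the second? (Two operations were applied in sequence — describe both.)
This is the original image degraded with heavy JPEG compression, then framed with a purple border.

Blocky 8×8 compression artifacts appear around shape edges and the flat background shows ringing — characteristic JPEG degradation. A solid purple frame runs around the edge of the second image, with the content slightly shrunk inside it.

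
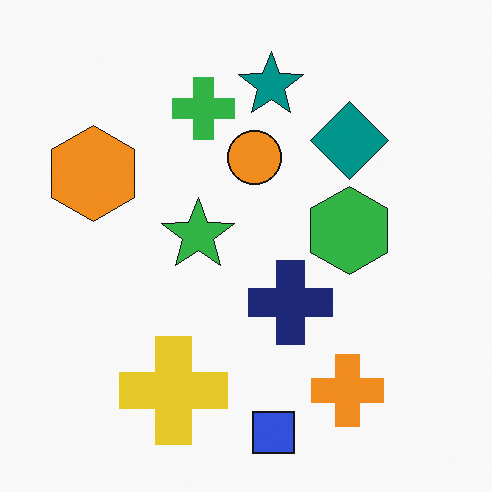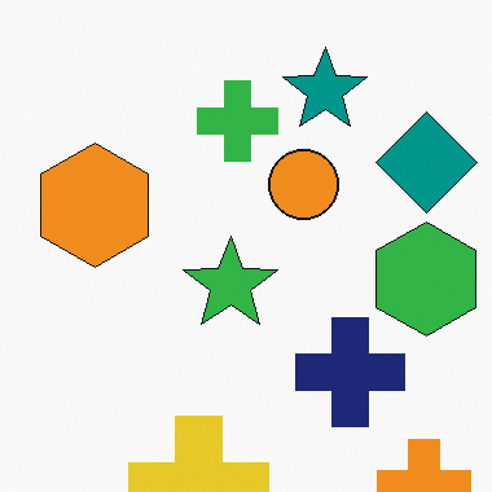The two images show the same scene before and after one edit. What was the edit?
The second image is the first cropped slightly and scaled back up.

The visible shapes are larger and the field of view is narrower; shapes near the original edges may be partly or wholly outside the frame — a crop-and-rescale.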